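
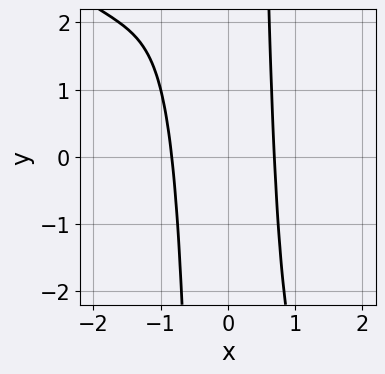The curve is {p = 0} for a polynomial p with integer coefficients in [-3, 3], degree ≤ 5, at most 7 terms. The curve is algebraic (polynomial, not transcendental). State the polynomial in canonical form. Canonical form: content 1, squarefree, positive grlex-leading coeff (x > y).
The degree is 4 — no degree-3 curve has this shape.
Reading off the gridlines: no y-intercept at any integer in the box.
Putting this together gives p.

x^4 + x^3*y + x^3 + 3*x^2 - 2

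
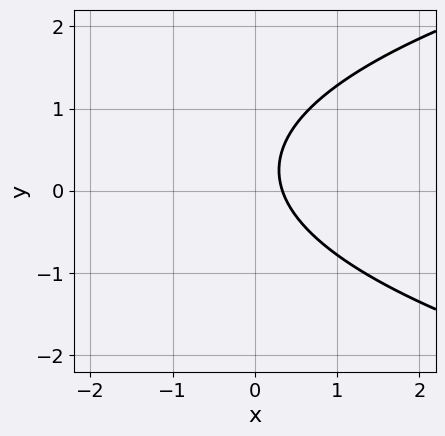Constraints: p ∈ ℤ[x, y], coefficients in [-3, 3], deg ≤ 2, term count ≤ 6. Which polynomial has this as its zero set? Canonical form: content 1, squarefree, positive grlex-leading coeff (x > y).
1. Degree: the shape is more complex than any degree-1 curve, so deg p = 2.
2. Against the integer gridlines: no y-intercept at any integer in the box.
3. Together with the visible shape, these determine p as stated.

2*y^2 - 3*x - y + 1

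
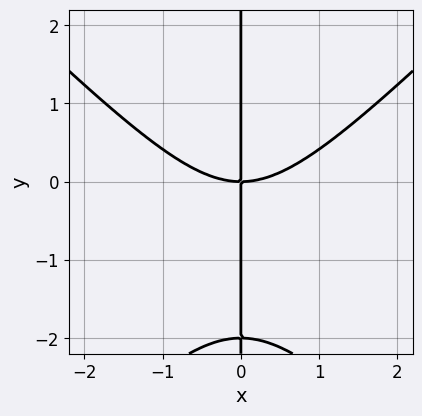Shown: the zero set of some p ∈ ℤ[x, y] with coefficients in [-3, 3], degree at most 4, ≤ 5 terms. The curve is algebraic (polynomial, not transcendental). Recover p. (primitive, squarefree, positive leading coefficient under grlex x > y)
x^3 - x*y^2 - 2*x*y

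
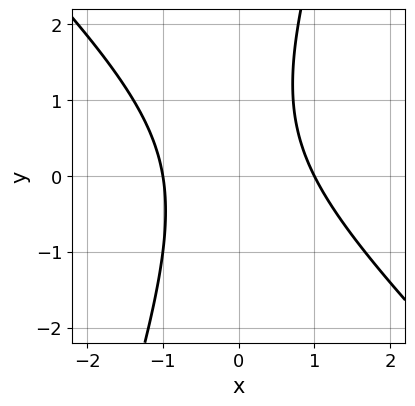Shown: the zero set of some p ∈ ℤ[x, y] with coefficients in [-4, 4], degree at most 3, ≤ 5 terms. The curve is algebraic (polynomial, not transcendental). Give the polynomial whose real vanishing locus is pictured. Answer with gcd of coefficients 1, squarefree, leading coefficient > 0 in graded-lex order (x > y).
3*x^2 + 2*x*y - y^2 + y - 3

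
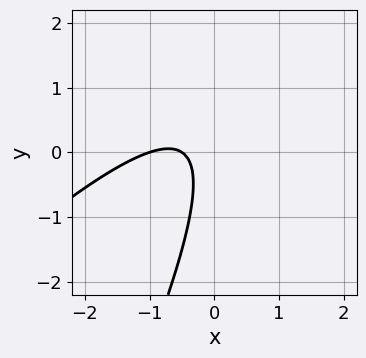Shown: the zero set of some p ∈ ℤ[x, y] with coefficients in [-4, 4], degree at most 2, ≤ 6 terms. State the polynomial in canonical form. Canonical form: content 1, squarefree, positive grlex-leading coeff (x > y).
2*x^2 - 3*x*y + y^2 + 3*x + 1

First, degree: the shape is more complex than any degree-1 curve, so deg p = 2.
Then, from the visible intercepts: it meets the x-axis at x = -1 (among the integer gridlines); no y-intercept at any integer in the box.
Finally, matching integer coefficients to the picture gives p.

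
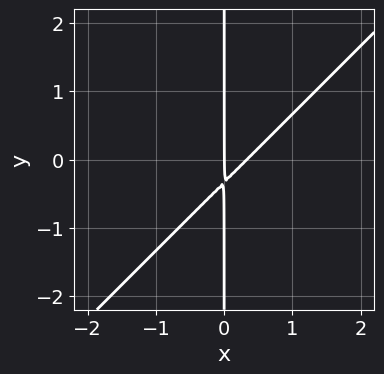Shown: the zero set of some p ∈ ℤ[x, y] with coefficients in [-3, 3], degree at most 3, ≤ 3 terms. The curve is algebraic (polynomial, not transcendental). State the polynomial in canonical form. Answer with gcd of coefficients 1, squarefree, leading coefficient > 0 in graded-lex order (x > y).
3*x^2 - 3*x*y - x

First, the degree is 2 — the shape is more complex than any degree-1 curve.
Next, against the integer gridlines: every point of the y-axis in the box is on the curve; one x-axis crossing is at x = 0.
Finally, these observations pin down the coefficients.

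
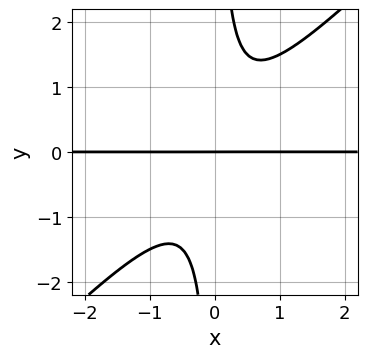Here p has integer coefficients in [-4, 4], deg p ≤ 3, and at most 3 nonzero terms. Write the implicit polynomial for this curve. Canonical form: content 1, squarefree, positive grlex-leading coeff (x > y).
2*x^2*y - 2*x*y^2 + y

1. The degree is 3 — a generic line meets the curve in up to 3 points.
2. Observable constraints: the visible x-axis segment lies entirely on the curve; it meets the y-axis at y = 0 (among the integer gridlines).
3. Putting this together gives p.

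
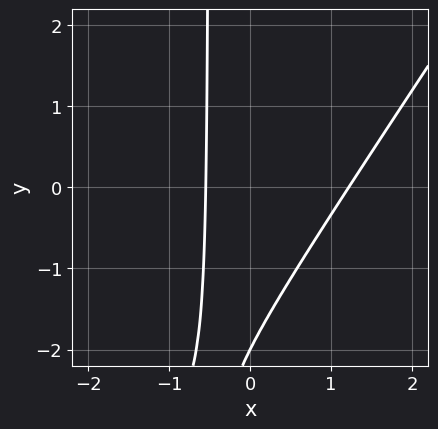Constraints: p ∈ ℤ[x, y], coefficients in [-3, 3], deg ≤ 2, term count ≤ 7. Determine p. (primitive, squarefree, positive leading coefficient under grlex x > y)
(a) The degree is 2 — no degree-1 curve has this shape.
(b) Checking where it meets the axes: one y-axis crossing is at y = -2.
(c) Fitting integer coefficients to these (and the overall shape) gives p.

3*x^2 - 2*x*y - 2*x - y - 2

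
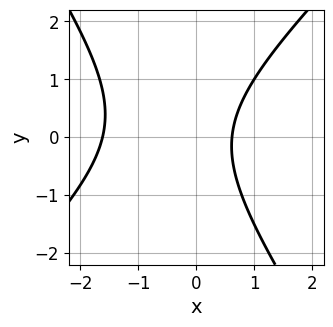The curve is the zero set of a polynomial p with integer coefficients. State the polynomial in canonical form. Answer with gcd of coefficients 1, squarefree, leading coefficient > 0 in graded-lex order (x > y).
3*x^2 - x*y - 2*y^2 + 3*x - 3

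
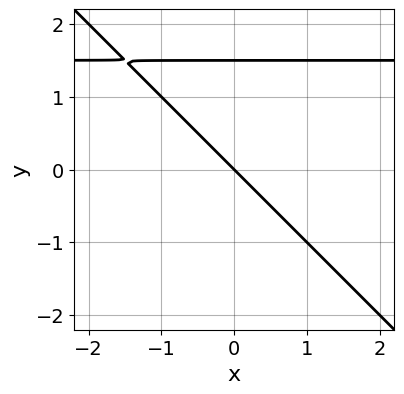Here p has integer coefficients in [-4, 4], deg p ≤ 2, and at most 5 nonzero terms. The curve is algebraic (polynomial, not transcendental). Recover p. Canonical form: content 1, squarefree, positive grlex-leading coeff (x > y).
2*x*y + 2*y^2 - 3*x - 3*y

First, deg p = 2. The shape is more complex than any degree-1 curve.
Next, reading off the gridlines: one y-axis crossing is at y = 0; it crosses the x-axis at the gridline x = 0.
Finally, together with the visible shape, these determine p as stated.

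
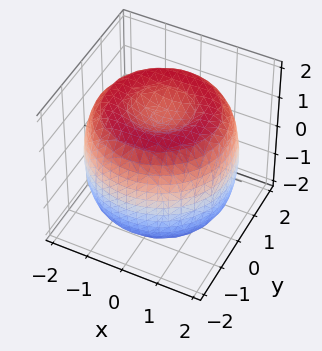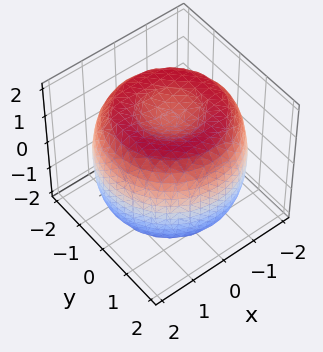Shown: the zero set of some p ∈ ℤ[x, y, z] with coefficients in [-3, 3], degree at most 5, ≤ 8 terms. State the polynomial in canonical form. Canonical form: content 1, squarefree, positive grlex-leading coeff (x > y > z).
First, deg p = 4.
Next, symmetry: the z-axis is an axis of rotation, so x and y enter only as x² + y².
Then, from the visible intercepts: a circular section at z = 1 has radius between 1 and 2.
Finally, the integer polynomial consistent with all of this is the stated p.

x^4 + 2*x^2*y^2 + y^4 - 3*x^2 - 3*y^2 + 2*z^2 - 3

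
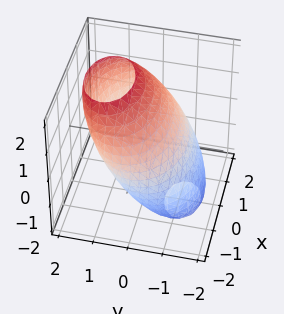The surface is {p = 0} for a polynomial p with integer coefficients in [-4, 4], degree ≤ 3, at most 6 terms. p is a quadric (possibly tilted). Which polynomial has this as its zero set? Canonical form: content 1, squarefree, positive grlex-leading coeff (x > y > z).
x^2 + 2*y^2 - 2*y*z + z^2 - 3

The degree is 2 — no degree-1 surface has this shape.
Solving for integer coefficients yields p as stated.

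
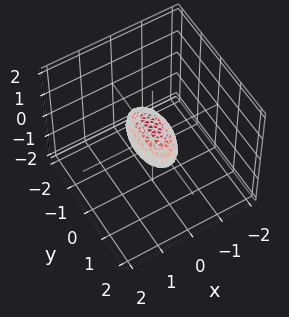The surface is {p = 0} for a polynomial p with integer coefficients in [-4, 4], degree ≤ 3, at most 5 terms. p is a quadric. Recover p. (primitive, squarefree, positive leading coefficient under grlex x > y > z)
(a) deg p = 2.
(b) Symmetries: it's symmetric under x → −x, forcing even powers of x; mirror symmetry z ↦ −z ⇒ only even powers of z; it's symmetric under y → −y, forcing even powers of y.
(c) Reading off the gridlines: the y-axis gridline crossings are at y ∈ {-1, 1}.
(d) The integer polynomial consistent with all of this is the stated p.

3*x^2 + y^2 + 2*z^2 - 1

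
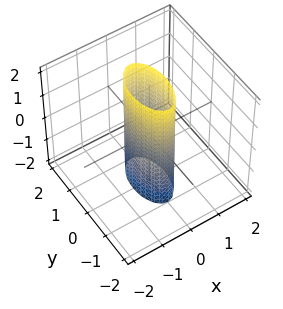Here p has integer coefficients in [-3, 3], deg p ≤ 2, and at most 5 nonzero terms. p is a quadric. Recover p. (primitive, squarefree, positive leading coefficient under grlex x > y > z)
3*x^2 + y^2 - 1

(a) The degree is 2 — constant cross-section along one axis; a quadric.
(b) Symmetries: mirror symmetry x ↦ −x ⇒ only even powers of x; it's symmetric under y → −y, forcing even powers of y; it's symmetric under z → −z, forcing even powers of z.
(c) From the axis intercepts and sections: the surface avoids every integer z-axis point in the box; among the integer gridlines, it crosses the y-axis at y ∈ {-1, 1}.
(d) Matching integer coefficients to the picture gives p.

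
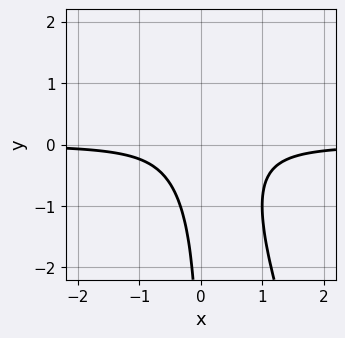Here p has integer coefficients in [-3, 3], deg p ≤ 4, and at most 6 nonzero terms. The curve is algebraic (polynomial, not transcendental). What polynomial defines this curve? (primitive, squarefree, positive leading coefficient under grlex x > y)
3*x^2*y + x*y^2 - x*y + 1

Degree: a generic line meets the curve in up to 3 points, so deg p = 3.
From the visible intercepts: the curve avoids every integer y-axis point in the box; no x-intercept at any integer in the box.
The integer polynomial consistent with all of this is the stated p.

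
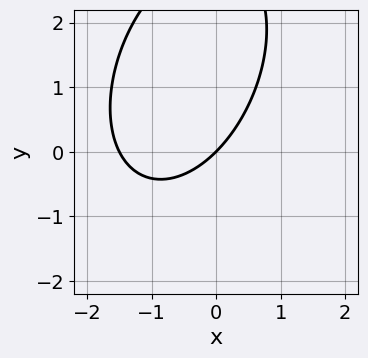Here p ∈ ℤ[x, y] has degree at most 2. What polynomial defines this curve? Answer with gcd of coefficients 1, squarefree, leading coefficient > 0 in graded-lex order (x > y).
2*x^2 - x*y + y^2 + 3*x - 3*y

First, deg p = 2. A generic line meets the curve in up to 2 points.
Next, from the visible intercepts: one x-axis crossing is at x = 0; it meets the y-axis at y = 0 (among the integer gridlines).
Finally, fitting integer coefficients to these (and the overall shape) gives p.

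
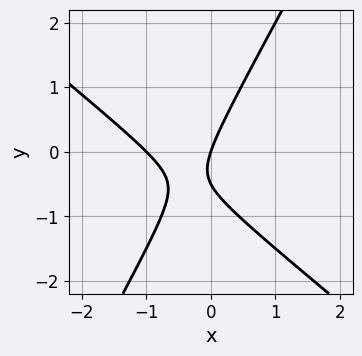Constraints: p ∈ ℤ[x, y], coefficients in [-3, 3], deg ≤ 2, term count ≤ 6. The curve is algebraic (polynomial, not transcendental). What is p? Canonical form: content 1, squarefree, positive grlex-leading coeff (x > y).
3*x^2 + 2*x*y - 2*y^2 + 3*x - y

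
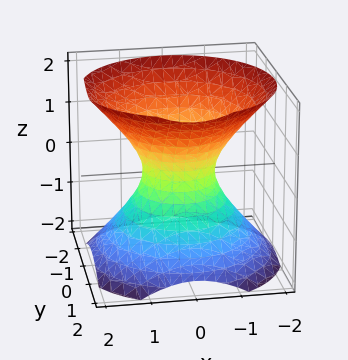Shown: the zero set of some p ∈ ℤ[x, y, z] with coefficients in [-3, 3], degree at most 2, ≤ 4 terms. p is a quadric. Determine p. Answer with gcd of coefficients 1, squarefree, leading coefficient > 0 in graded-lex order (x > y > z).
3*x^2 + 3*y^2 - 3*z^2 - 2

1. deg p = 2. One connected sheet with a waist; a quadric.
2. Symmetry: every cross-section ⟂ z is a circle, so x, y appear only via x² + y²; mirror symmetry z ↦ −z ⇒ only even powers of z.
3. Reading off the gridlines: a circular section at z = -1 has radius between 1 and 2; no z-intercept at any integer in the box.
4. Matching integer coefficients to the picture gives p.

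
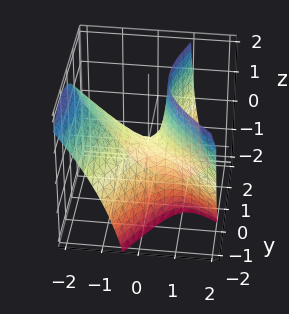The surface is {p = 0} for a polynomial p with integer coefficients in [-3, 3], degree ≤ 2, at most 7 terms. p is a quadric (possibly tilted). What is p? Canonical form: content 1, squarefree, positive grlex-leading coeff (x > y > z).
3*x^2 + 2*x*y + 3*x*z - 2*y^2 - 2*z

(a) Degree: no degree-1 surface has this shape, so deg p = 2.
(b) From the axis intercepts and sections: one y-axis crossing is at y = 0; it meets the z-axis at z = 0 (among the integer gridlines); it crosses the x-axis at the gridline x = 0.
(c) The integer polynomial consistent with all of this is the stated p.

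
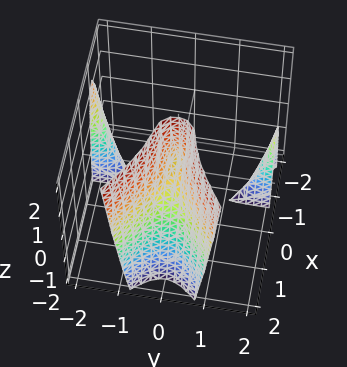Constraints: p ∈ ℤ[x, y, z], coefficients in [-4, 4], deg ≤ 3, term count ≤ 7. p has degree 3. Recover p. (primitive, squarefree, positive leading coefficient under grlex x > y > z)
1. The picture has 4 separate pieces. They look like related sheets of one shape, so recover p as a whole.
2. The degree is 3 — a generic line meets the surface in up to 3 points.
3. From the axis intercepts and sections: it crosses the x-axis at the gridline x = 1; the visible z-axis segment lies entirely on the surface.
4. The integer polynomial consistent with all of this is the stated p.

2*x^3 - 3*x*y^2 - 2*x^2 + x*z - 2*y^2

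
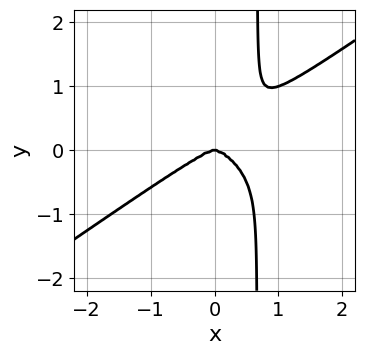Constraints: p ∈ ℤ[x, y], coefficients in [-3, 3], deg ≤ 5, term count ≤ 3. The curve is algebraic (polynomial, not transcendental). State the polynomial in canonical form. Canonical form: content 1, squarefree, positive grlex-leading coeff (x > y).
x^4 - 3*x*y^3 + 2*y^3

(a) deg p = 4. The shape is more complex than any degree-3 curve.
(b) Against the integer gridlines: it meets the x-axis at x = 0 (among the integer gridlines); it crosses the y-axis at the gridline y = 0.
(c) The integer polynomial consistent with all of this is the stated p.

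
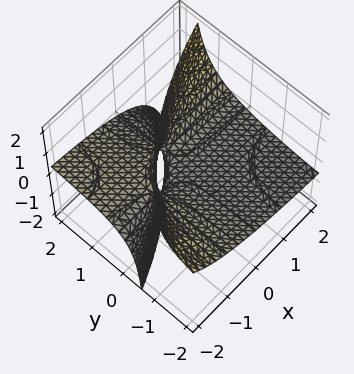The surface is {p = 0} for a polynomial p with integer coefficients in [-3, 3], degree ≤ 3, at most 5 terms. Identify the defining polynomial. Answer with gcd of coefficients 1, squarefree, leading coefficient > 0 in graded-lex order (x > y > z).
x*y - 2*x*z + 3*y*z - 2*z

(a) Degree: the shape is more complex than any degree-1 surface, so deg p = 2.
(b) From the axis intercepts and sections: the visible y-axis segment lies entirely on the surface; it crosses the z-axis at the gridline z = 0; the visible x-axis segment lies entirely on the surface.
(c) The integer polynomial consistent with all of this is the stated p.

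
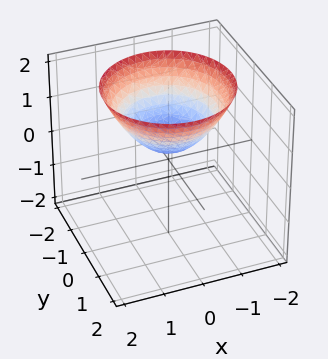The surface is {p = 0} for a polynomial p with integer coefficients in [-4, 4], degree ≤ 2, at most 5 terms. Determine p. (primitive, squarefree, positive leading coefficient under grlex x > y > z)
2*x^2 + 2*y^2 - 3*z + 1

(a) deg p = 2. A generic line meets the surface in up to 2 points.
(b) Symmetry: the z-axis is an axis of rotation, so x and y enter only as x² + y².
(c) From the visible intercepts: the surface avoids every integer y-axis point in the box; it misses every integer gridline on the x-axis; a circular section at z = 1 has radius exactly 1.
(d) Fitting integer coefficients to these (and the overall shape) gives p.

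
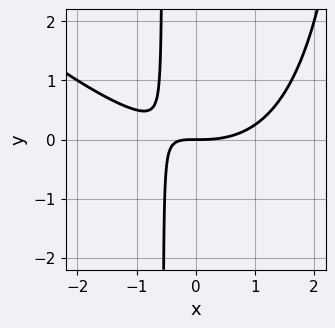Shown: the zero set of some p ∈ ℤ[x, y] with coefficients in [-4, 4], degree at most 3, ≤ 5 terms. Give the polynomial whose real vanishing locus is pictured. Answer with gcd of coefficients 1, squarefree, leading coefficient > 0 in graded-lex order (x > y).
x^3 + x^2*y - 3*x*y - 2*y

1. The degree is 3 — the shape is more complex than any degree-2 curve.
2. Observable constraints: it meets the x-axis at x = 0 (among the integer gridlines); one y-axis crossing is at y = 0.
3. Assembling these constraints gives the stated polynomial.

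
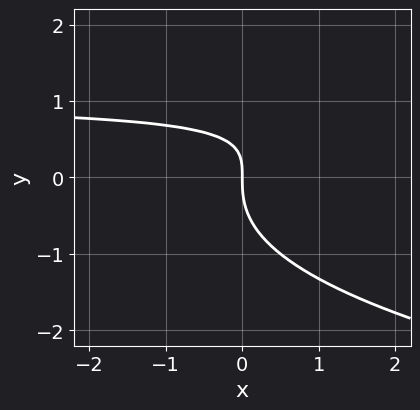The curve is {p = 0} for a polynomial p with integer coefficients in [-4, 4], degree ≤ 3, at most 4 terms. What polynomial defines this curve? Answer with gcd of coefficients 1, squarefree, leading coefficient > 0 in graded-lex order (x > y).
y^3 - x*y + x

First, deg p = 3. A generic line meets the curve in up to 3 points.
Next, against the integer gridlines: it crosses the x-axis at the gridline x = 0; it meets the y-axis at y = 0 (among the integer gridlines).
Finally, the integer polynomial consistent with all of this is the stated p.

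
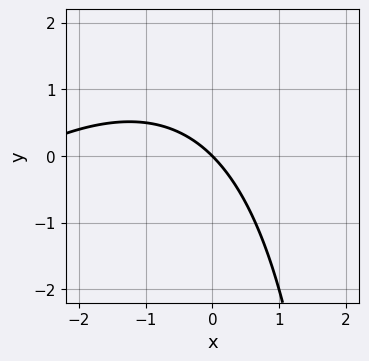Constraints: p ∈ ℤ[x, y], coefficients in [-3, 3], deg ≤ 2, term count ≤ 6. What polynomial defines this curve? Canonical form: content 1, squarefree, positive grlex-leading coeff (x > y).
x^2 - x*y + 3*x + 3*y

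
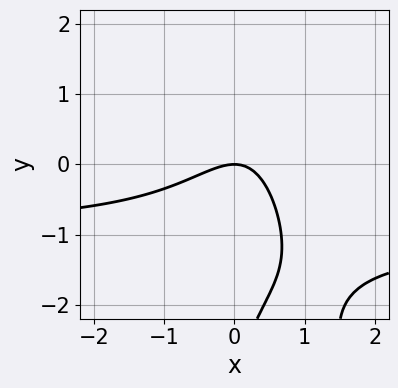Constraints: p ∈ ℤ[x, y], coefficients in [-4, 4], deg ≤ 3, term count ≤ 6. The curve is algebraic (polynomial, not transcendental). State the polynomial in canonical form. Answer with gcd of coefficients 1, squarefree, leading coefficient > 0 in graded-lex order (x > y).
Degree: a generic line meets the curve in up to 3 points, so deg p = 3.
Against the integer gridlines: it crosses the y-axis at the gridline y = 0; it meets the x-axis at x = 0 (among the integer gridlines).
Fitting integer coefficients to these (and the overall shape) gives p.

3*x^2*y + 3*x^2 - 3*x*y + y^2 + 3*y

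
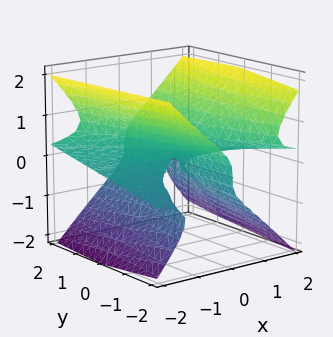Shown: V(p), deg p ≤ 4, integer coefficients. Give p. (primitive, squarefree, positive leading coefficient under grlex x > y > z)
Degree: no degree-2 surface has this shape, so deg p = 3.
Against the integer gridlines: it crosses the z-axis at the gridline z = 0; the visible y-axis segment lies entirely on the surface; every point of the x-axis in the box is on the surface.
The integer polynomial consistent with all of this is the stated p.

3*x^2*z - 3*z^3 + x*y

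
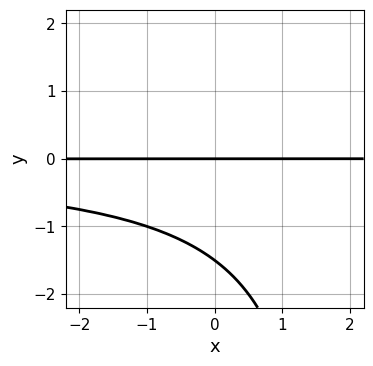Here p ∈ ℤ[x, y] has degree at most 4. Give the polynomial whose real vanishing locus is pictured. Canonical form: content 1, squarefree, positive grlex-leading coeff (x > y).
(a) Degree: no degree-2 curve has this shape, so deg p = 3.
(b) From the visible intercepts: it crosses the y-axis at the gridline y = 0; every point of the x-axis in the box is on the curve.
(c) Assembling these constraints gives the stated polynomial.

x*y^2 - 2*y^2 - 3*y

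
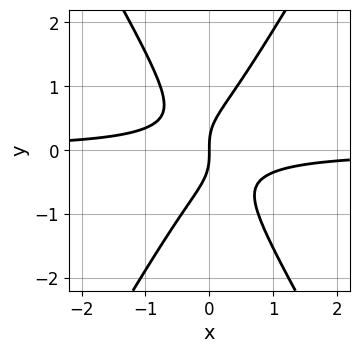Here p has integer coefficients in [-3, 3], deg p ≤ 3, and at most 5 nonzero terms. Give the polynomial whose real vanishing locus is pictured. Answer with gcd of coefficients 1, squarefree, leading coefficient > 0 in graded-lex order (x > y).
3*x^2*y - y^3 + x

1. The degree is 3 — a generic line meets the curve in up to 3 points.
2. From the visible intercepts: it meets the y-axis at y = 0 (among the integer gridlines); one x-axis crossing is at x = 0.
3. Assembling these constraints gives the stated polynomial.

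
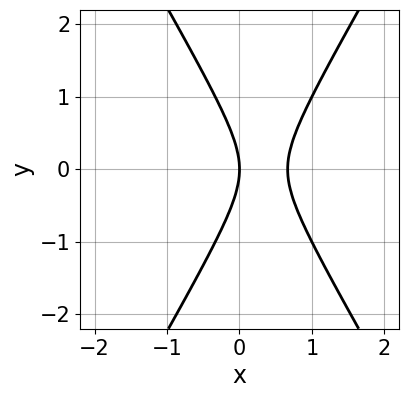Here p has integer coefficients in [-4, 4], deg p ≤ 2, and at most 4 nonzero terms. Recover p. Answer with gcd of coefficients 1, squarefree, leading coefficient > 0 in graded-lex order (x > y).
(a) The degree is 2 — a generic line meets the curve in up to 2 points.
(b) Symmetries: mirror symmetry y ↦ −y ⇒ only even powers of y.
(c) Checking where it meets the axes: one x-axis crossing is at x = 0; it meets the y-axis at y = 0 (among the integer gridlines).
(d) Matching integer coefficients to the picture gives p.

3*x^2 - y^2 - 2*x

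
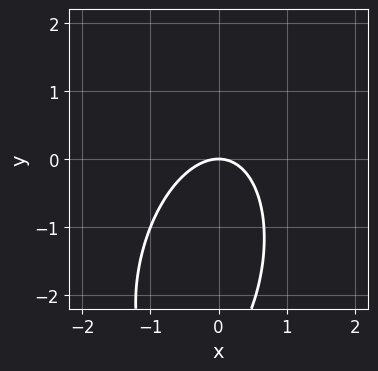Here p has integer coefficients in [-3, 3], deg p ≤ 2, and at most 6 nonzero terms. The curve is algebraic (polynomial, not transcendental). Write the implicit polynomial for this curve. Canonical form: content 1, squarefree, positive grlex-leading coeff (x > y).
(a) Degree: no degree-1 curve has this shape, so deg p = 2.
(b) From the visible intercepts: it meets the x-axis at x = 0 (among the integer gridlines); it meets the y-axis at y = 0 (among the integer gridlines).
(c) Together with the visible shape, these determine p as stated.

3*x^2 - x*y + y^2 + 3*y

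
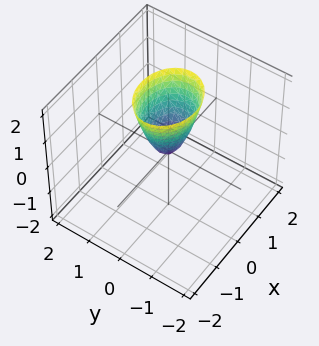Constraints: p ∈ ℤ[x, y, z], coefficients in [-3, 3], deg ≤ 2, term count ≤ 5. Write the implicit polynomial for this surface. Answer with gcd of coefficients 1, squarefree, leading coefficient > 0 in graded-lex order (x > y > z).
First, the degree is 2 — a single bowl opening along one axis; a quadric.
Then, symmetries: it's symmetric under x → −x, forcing even powers of x; it's symmetric under y → −y, forcing even powers of y.
Then, checking where it meets the axes: it meets the y-axis at y = 0 (among the integer gridlines); one z-axis crossing is at z = 0; one x-axis crossing is at x = 0.
Finally, solving for integer coefficients yields p as stated.

2*x^2 + 3*y^2 - z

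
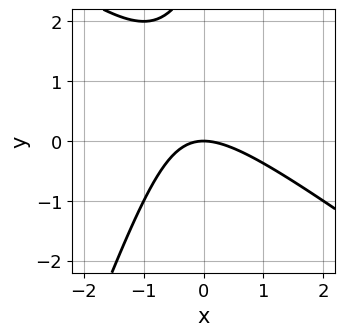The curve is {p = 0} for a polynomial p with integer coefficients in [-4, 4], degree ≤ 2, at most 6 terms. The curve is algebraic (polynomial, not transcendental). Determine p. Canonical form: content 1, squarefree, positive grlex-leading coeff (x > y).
2*x^2 + 2*x*y - y^2 + 3*y

(a) The degree is 2 — a generic line meets the curve in up to 2 points.
(b) From the axis intercepts and sections: it meets the y-axis at y = 0 (among the integer gridlines); it meets the x-axis at x = 0 (among the integer gridlines).
(c) Together with the visible shape, these determine p as stated.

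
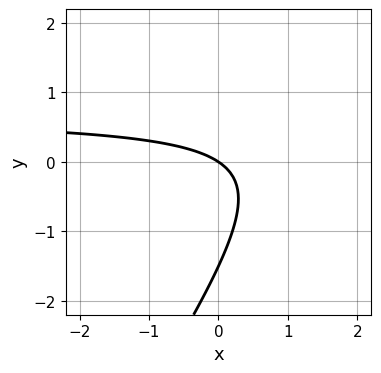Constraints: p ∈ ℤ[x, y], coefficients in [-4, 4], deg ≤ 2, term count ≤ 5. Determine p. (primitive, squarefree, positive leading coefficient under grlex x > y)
(a) Degree: a generic line meets the curve in up to 2 points, so deg p = 2.
(b) Reading off the gridlines: one y-axis crossing is at y = 0; it crosses the x-axis at the gridline x = 0.
(c) Solving for integer coefficients yields p as stated.

3*x*y - 2*y^2 - 2*x - 3*y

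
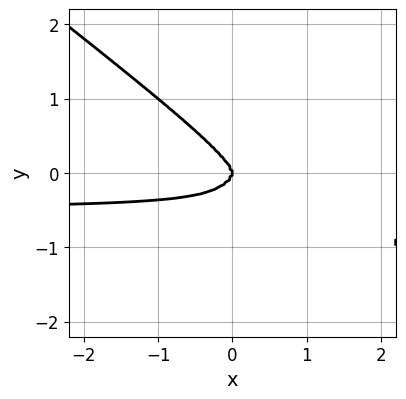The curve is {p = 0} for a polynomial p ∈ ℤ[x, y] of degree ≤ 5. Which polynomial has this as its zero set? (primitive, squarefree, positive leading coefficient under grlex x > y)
2*x^3*y + 2*x^2*y^2 + y^4 + x^3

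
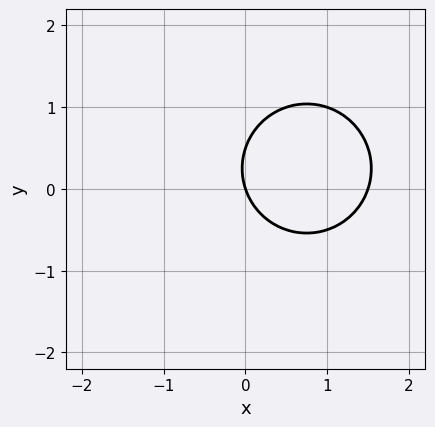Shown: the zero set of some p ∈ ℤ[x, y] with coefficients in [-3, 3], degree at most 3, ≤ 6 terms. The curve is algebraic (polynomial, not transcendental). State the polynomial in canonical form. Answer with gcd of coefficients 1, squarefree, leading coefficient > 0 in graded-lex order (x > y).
2*x^2 + 2*y^2 - 3*x - y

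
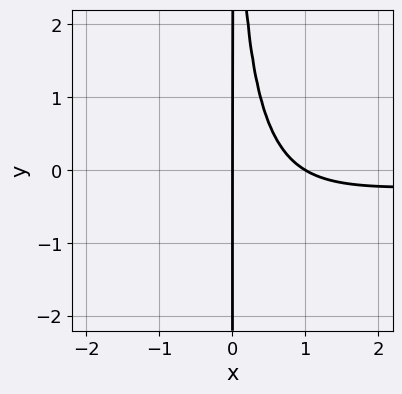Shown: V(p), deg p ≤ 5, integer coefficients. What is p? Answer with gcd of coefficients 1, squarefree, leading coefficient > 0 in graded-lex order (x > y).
(a) The degree is 4 — the shape is more complex than any degree-3 curve.
(b) From the axis intercepts and sections: the visible y-axis segment lies entirely on the curve; the x-axis gridline crossings are at x ∈ {0, 1}.
(c) Putting this together gives p.

2*x^3*y + x^2*y^2 + 3*x^2*y + 3*x^2 - 3*x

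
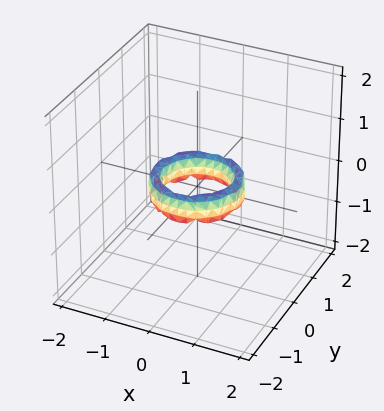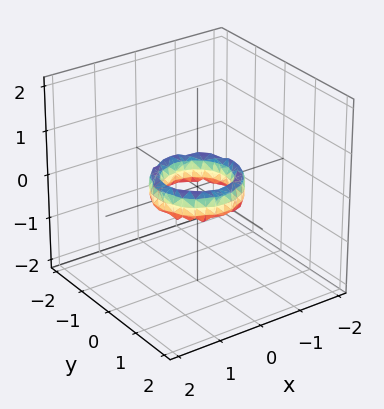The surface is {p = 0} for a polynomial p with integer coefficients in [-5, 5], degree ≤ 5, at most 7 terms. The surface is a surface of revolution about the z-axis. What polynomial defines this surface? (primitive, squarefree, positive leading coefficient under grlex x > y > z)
deg p = 4. No degree-3 surface has this shape.
By symmetry, the z-axis is an axis of rotation, so x and y enter only as x² + y².
Observable constraints: no z-intercept at any integer in the box; a circular section at z = 0 has radius between 0 and 1.
Solving for integer coefficients yields p as stated. Check: (0, 1, 0) on the y-axis lies on the surface, and p(0, 1, 0) = 0. ✓

2*x^4 + 4*x^2*y^2 + 2*y^4 - 3*x^2 - 3*y^2 + z^2 + 1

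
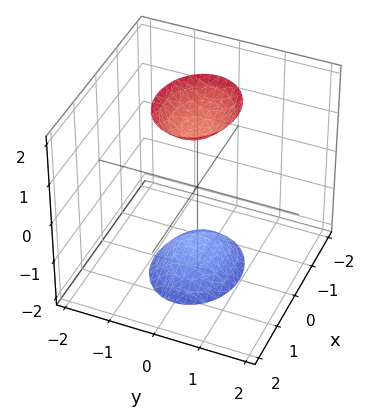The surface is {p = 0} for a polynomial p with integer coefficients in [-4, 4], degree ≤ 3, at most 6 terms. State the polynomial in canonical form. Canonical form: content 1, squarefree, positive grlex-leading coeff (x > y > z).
There are 2 components. Treating them together as one polynomial.
The degree is 2 — two sheets facing apart; a quadric.
Symmetries: it's symmetric under y → −y, forcing even powers of y; the x ↦ −x reflection is a symmetry, so x appears only in even powers; it's symmetric under z → −z, forcing even powers of z.
Checking where it meets the axes: it misses every integer gridline on the y-axis; the surface avoids every integer x-axis point in the box.
Matching integer coefficients to the picture gives p.

2*x^2 + 3*y^2 - z^2 + 2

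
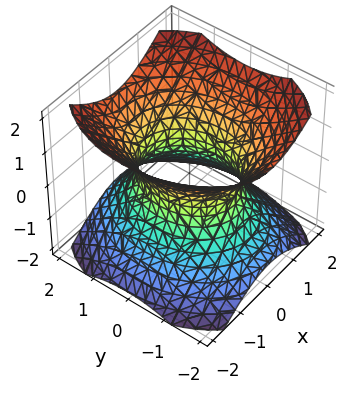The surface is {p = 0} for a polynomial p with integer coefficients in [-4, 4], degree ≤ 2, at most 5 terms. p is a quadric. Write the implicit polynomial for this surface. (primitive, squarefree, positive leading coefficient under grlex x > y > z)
3*x^2 + 2*y^2 - 3*z^2 - 3

The degree is 2 — an hourglass — one-sheet hyperboloid; a quadric.
Symmetries: the x ↦ −x reflection is a symmetry, so x appears only in even powers; the y ↦ −y reflection is a symmetry, so y appears only in even powers; it's symmetric under z → −z, forcing even powers of z.
From the visible intercepts: no z-intercept at any integer in the box; among the integer gridlines, it crosses the x-axis at x ∈ {-1, 1}.
Assembling these constraints gives the stated polynomial.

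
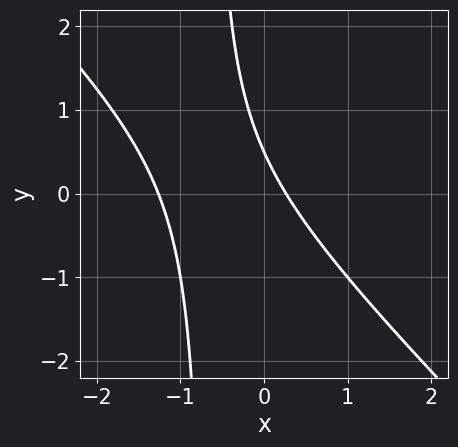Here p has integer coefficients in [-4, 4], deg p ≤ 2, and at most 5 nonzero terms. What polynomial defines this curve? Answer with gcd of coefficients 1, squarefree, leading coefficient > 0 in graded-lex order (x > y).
3*x^2 + 3*x*y + 3*x + 2*y - 1

(a) Degree: the shape is more complex than any degree-1 curve, so deg p = 2.
(b) Matching integer coefficients to the picture gives p.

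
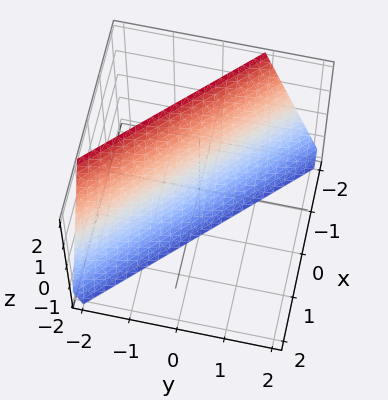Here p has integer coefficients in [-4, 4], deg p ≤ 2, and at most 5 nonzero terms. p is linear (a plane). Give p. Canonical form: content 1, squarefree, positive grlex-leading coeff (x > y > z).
First, degree: the surface is flat (a plane), so deg p = 1.
Then, reading off the gridlines: it crosses the z-axis at the gridline z = -2.
Finally, fitting integer coefficients to these (and the overall shape) gives p.

3*x + 3*y + z + 2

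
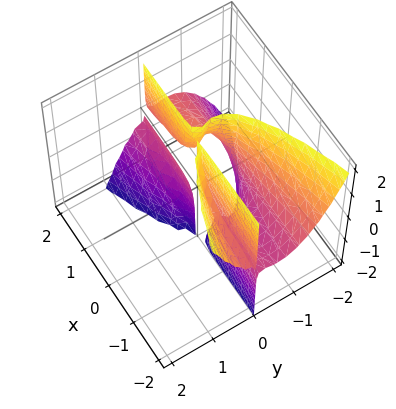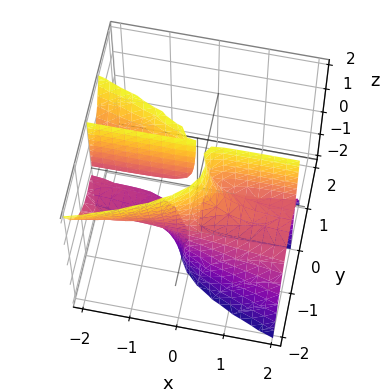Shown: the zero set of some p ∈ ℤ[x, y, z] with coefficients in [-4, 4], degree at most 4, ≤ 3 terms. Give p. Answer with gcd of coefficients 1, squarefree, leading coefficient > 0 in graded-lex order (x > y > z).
1. I count 3 distinct pieces. They look like related sheets of one shape, so recover p as a whole.
2. deg p = 3. No degree-2 surface has this shape.
3. Observable constraints: every point of the z-axis in the box is on the surface; one y-axis crossing is at y = -1; every point of the x-axis in the box is on the surface.
4. The integer polynomial consistent with all of this is the stated p.

x*y*z + 2*y^3 + 2*y^2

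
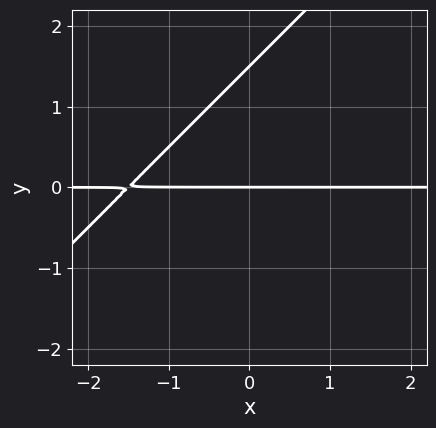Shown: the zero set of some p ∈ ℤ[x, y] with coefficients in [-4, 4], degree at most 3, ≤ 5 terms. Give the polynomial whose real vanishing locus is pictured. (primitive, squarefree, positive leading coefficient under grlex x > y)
2*x*y - 2*y^2 + 3*y

The degree is 2 — the shape is more complex than any degree-1 curve.
From the visible intercepts: the visible x-axis segment lies entirely on the curve; one y-axis crossing is at y = 0.
The integer polynomial consistent with all of this is the stated p.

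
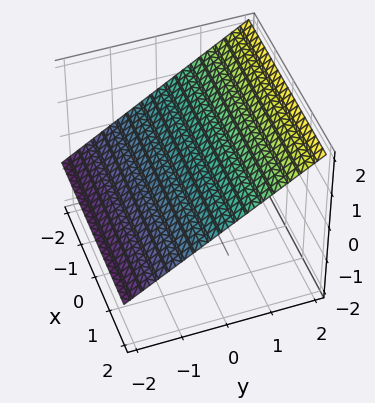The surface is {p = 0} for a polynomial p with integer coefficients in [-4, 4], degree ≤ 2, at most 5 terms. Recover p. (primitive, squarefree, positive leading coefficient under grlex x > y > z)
(a) Degree: every cross-section is a straight line — this is a plane, so deg p = 1.
(b) Observable constraints: it misses every integer gridline on the x-axis; it crosses the y-axis at the gridline y = -1.
(c) Putting this together gives p.

2*y - 3*z + 2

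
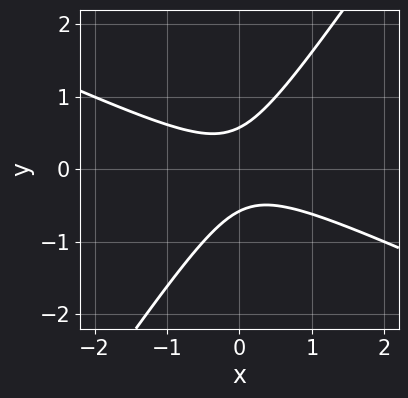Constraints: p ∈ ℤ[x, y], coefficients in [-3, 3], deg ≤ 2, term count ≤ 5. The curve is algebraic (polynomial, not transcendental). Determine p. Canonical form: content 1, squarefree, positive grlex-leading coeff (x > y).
(a) The degree is 2 — a generic line meets the curve in up to 2 points.
(b) Reading off the gridlines: it misses every integer gridline on the x-axis.
(c) These observations pin down the coefficients.

2*x^2 + 3*x*y - 3*y^2 + 1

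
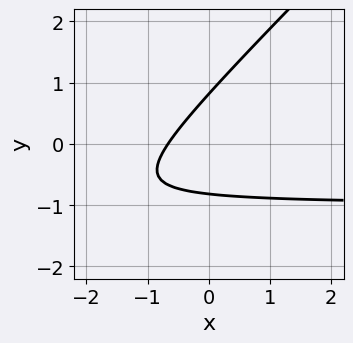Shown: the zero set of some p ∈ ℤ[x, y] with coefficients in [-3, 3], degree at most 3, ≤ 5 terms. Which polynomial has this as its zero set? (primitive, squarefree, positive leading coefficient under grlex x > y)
3*x*y - 3*y^2 + 3*x + 2

The degree is 2 — no degree-1 curve has this shape.
The integer polynomial consistent with all of this is the stated p.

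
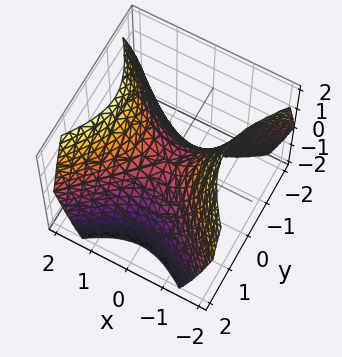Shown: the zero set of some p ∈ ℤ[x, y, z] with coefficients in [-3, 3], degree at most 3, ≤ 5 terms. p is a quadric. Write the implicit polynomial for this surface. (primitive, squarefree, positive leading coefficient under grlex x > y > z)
x^2 - y^2 - z

1. deg p = 2.
2. Symmetries: it's symmetric under x → −x, forcing even powers of x; mirror symmetry y ↦ −y ⇒ only even powers of y.
3. From the visible intercepts: it meets the y-axis at y = 0 (among the integer gridlines); it meets the x-axis at x = 0 (among the integer gridlines); one z-axis crossing is at z = 0.
4. These observations pin down the coefficients.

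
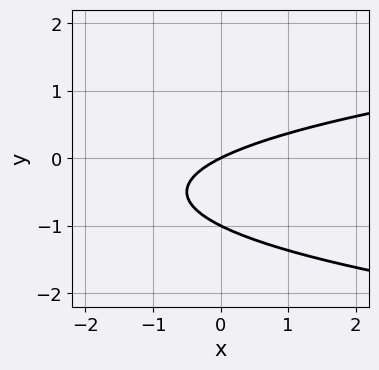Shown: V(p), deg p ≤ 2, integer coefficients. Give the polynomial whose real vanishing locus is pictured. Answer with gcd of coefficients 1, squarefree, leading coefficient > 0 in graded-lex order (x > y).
(a) The degree is 2 — no degree-1 curve has this shape.
(b) From the axis intercepts and sections: the y-axis gridline crossings are at y ∈ {-1, 0}; it meets the x-axis at x = 0 (among the integer gridlines).
(c) These observations pin down the coefficients.

2*y^2 - x + 2*y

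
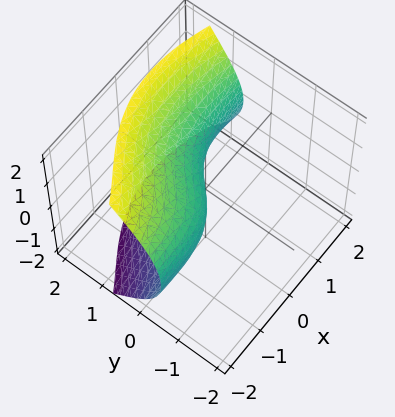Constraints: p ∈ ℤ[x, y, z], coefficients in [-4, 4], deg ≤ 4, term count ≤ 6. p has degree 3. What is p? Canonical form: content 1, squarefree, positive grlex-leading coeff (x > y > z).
x^2*y + y^3 - 2*z^2 - 2*x + 2*y

(a) The degree is 3 — a generic line meets the surface in up to 3 points.
(b) Observable constraints: one x-axis crossing is at x = 0; one z-axis crossing is at z = 0.
(c) Fitting integer coefficients to these (and the overall shape) gives p.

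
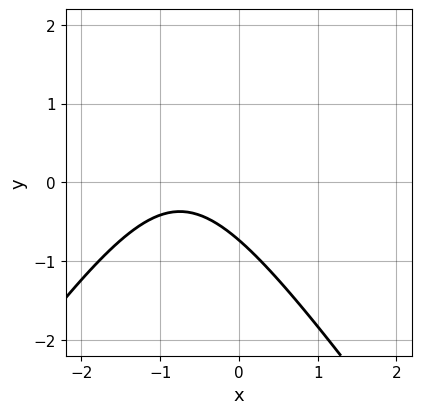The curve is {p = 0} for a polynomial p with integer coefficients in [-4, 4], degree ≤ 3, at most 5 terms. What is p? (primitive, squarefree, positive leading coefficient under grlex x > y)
(a) Degree: the shape is more complex than any degree-1 curve, so deg p = 2.
(b) Checking where it meets the axes: it misses every integer gridline on the x-axis.
(c) Putting this together gives p.

2*x^2 - y^2 + 3*x + 2*y + 2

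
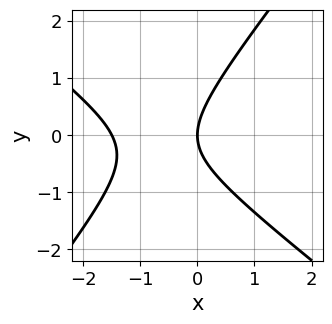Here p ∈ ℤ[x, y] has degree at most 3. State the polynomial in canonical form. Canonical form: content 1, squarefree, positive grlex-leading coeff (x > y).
2*x^2 + x*y - 2*y^2 + 3*x

1. Degree: the shape is more complex than any degree-1 curve, so deg p = 2.
2. Reading off the gridlines: one y-axis crossing is at y = 0; it meets the x-axis at x = 0 (among the integer gridlines).
3. Solving for integer coefficients yields p as stated.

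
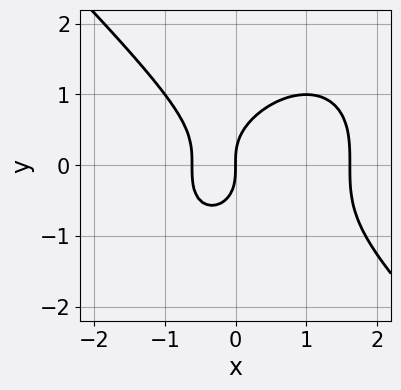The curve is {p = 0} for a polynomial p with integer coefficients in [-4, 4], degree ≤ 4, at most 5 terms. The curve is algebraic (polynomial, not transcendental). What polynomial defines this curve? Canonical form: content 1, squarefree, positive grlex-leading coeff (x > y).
x^3 + y^3 - x^2 - x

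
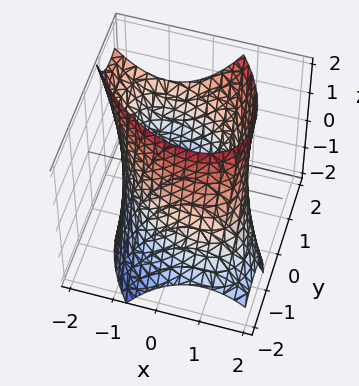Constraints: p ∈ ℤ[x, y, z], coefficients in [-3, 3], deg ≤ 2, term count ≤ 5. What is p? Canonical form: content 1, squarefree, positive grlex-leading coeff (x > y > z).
x^2 + x*y + y^2 - y*z - 2

First, deg p = 2.
Next, reading off the gridlines: no z-intercept at any integer in the box.
Finally, assembling these constraints gives the stated polynomial.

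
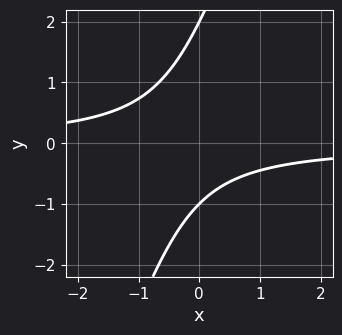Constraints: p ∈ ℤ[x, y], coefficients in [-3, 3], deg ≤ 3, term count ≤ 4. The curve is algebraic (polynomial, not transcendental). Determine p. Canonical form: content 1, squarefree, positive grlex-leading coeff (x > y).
3*x*y - y^2 + y + 2

First, degree: a generic line meets the curve in up to 2 points, so deg p = 2.
Then, against the integer gridlines: among the integer gridlines, it crosses the y-axis at y ∈ {-1, 2}; it misses every integer gridline on the x-axis.
Finally, the integer polynomial consistent with all of this is the stated p.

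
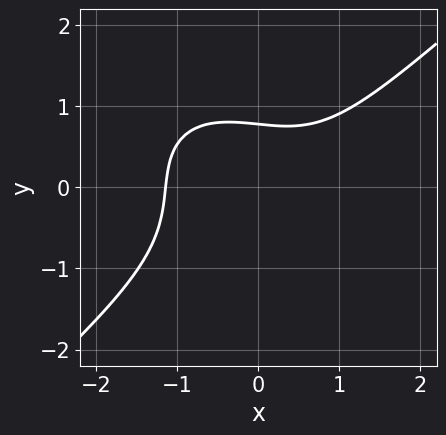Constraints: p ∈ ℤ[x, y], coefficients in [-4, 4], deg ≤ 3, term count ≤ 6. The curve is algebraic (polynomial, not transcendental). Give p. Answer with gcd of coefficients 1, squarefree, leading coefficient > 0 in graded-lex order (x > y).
(a) Degree: the shape is more complex than any degree-2 curve, so deg p = 3.
(b) The integer polynomial consistent with all of this is the stated p.

2*x^3 - 3*y^3 - x*y - 2*y + 3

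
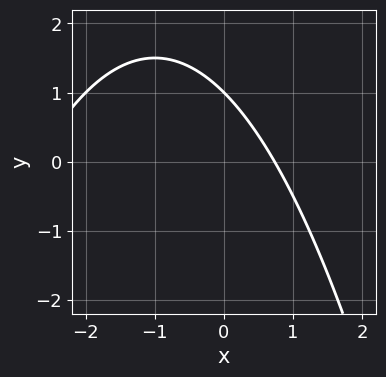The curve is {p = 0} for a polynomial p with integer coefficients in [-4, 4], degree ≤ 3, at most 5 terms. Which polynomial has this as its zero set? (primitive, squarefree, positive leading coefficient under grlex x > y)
x^2 + 2*x + 2*y - 2

(a) Degree: no degree-1 curve has this shape, so deg p = 2.
(b) From the axis intercepts and sections: one y-axis crossing is at y = 1.
(c) Solving for integer coefficients yields p as stated.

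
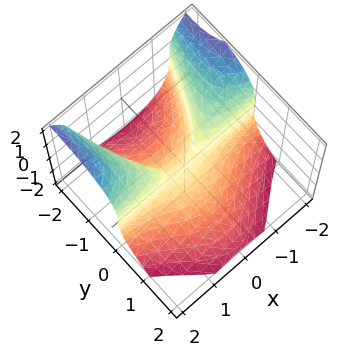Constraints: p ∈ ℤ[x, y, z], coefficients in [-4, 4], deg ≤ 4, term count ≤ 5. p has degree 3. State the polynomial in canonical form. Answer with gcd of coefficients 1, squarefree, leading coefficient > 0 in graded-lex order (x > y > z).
1. Degree: no degree-2 surface has this shape, so deg p = 3.
2. Checking where it meets the axes: it meets the y-axis at y = 0 (among the integer gridlines); every point of the x-axis in the box is on the surface; one z-axis crossing is at z = 0.
3. Assembling these constraints gives the stated polynomial.

2*x^2*y + z^3 + 2*y^2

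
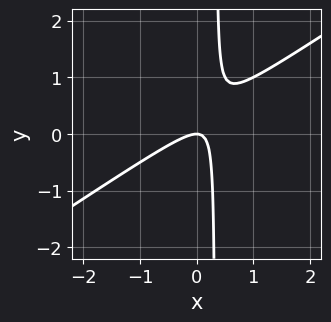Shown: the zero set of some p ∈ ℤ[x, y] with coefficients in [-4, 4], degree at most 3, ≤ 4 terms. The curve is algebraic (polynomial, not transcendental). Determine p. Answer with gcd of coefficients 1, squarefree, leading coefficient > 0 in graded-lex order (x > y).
2*x^2 - 3*x*y + y

(a) deg p = 2. The shape is more complex than any degree-1 curve.
(b) Observable constraints: it meets the x-axis at x = 0 (among the integer gridlines); it crosses the y-axis at the gridline y = 0.
(c) Fitting integer coefficients to these (and the overall shape) gives p.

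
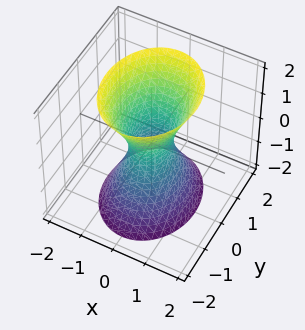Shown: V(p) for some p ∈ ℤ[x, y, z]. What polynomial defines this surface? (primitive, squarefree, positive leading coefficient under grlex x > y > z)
3*x^2 + 2*y^2 - z^2 - 1

The degree is 2 — one connected sheet with a waist; a quadric.
Symmetries: mirror symmetry z ↦ −z ⇒ only even powers of z; mirror symmetry x ↦ −x ⇒ only even powers of x; mirror symmetry y ↦ −y ⇒ only even powers of y.
Against the integer gridlines: no z-intercept at any integer in the box.
Matching integer coefficients to the picture gives p.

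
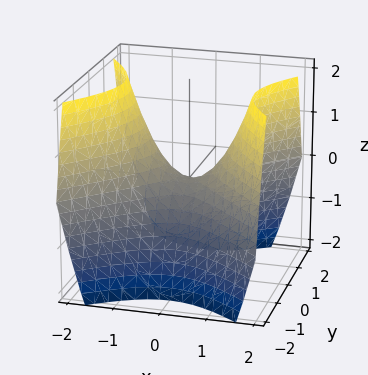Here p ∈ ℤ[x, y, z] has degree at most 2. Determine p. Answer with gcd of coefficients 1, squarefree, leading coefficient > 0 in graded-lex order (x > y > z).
x^2 - y^2 - z

1. Degree: a saddle surface; a quadric, so deg p = 2.
2. Symmetries: the y ↦ −y reflection is a symmetry, so y appears only in even powers; the x ↦ −x reflection is a symmetry, so x appears only in even powers.
3. Reading off the gridlines: it crosses the y-axis at the gridline y = 0; one x-axis crossing is at x = 0; one z-axis crossing is at z = 0.
4. Together with the visible shape, these determine p as stated.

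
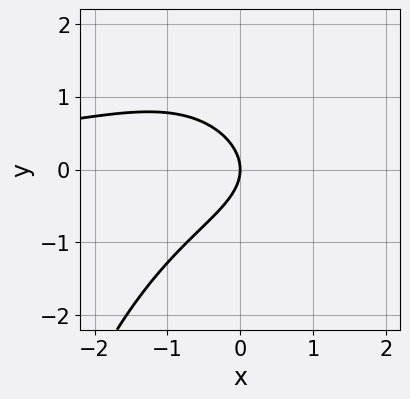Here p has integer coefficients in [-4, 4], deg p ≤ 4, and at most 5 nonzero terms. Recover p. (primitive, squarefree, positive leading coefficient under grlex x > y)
First, the degree is 3 — a generic line meets the curve in up to 3 points.
Then, reading off the gridlines: one x-axis crossing is at x = 0; one y-axis crossing is at y = 0.
Finally, assembling these constraints gives the stated polynomial.

x^2*y + 2*y^2 + 2*x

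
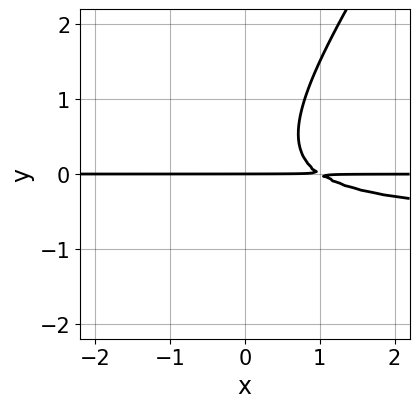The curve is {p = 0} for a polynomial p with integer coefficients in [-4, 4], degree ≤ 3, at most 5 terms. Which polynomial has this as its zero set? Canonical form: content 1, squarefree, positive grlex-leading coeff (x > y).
3*x*y^2 - 2*y^3 + 2*x*y - 2*y

First, the degree is 3 — no degree-2 curve has this shape.
Next, from the visible intercepts: it meets the y-axis at y = 0 (among the integer gridlines); the visible x-axis segment lies entirely on the curve.
Finally, matching integer coefficients to the picture gives p.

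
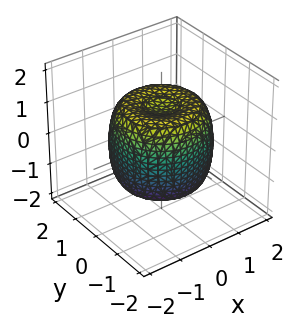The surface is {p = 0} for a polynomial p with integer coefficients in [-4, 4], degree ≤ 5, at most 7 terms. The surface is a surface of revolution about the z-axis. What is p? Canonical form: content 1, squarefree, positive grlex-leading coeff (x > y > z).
2*x^4 + 4*x^2*y^2 + 2*y^4 - 3*x^2 - 3*y^2 + 2*z^2 - 2

First, the degree is 4 — no degree-3 surface has this shape.
Then, by symmetry, the z-axis is an axis of rotation, so x and y enter only as x² + y².
Next, from the visible intercepts: among the integer gridlines, it crosses the z-axis at z ∈ {-1, 1}; a circular section at z = 1 has radius between 1 and 2.
Finally, fitting integer coefficients to these (and the overall shape) gives p.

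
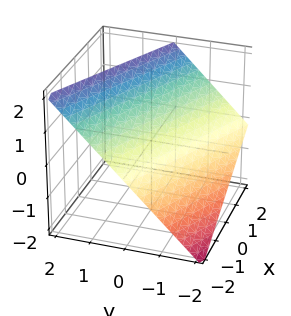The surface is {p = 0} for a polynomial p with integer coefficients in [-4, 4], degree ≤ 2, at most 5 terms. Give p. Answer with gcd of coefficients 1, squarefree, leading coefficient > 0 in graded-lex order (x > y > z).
x + 2*y - 2*z + 2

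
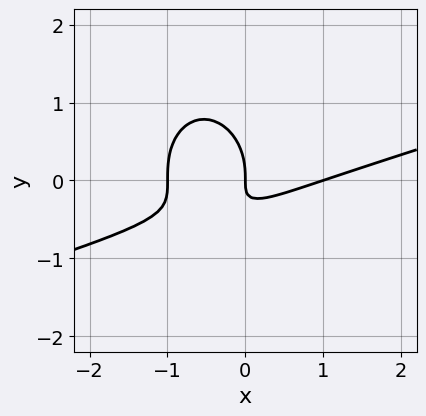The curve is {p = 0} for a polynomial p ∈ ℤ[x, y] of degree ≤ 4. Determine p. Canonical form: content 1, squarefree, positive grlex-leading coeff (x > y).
Degree: the shape is more complex than any degree-2 curve, so deg p = 3.
From the visible intercepts: one y-axis crossing is at y = 0; among the integer gridlines, it crosses the x-axis at x ∈ {-1, 0, 1}.
The integer polynomial consistent with all of this is the stated p.

x^3 - 3*x^2*y - 2*y^3 - 3*x*y - x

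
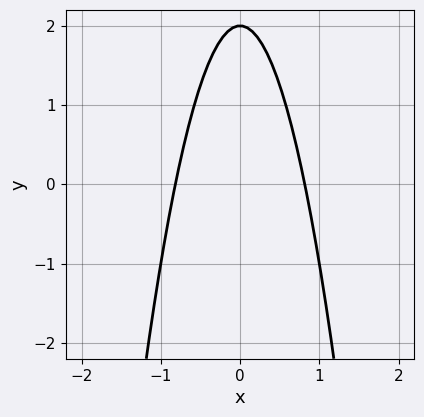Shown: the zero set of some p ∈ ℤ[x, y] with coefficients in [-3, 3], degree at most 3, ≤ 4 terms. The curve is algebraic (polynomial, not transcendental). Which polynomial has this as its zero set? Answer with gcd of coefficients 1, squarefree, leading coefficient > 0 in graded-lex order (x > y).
3*x^2 + y - 2

First, deg p = 2. A generic line meets the curve in up to 2 points.
Next, symmetries: the x ↦ −x reflection is a symmetry, so x appears only in even powers.
Then, from the axis intercepts and sections: one y-axis crossing is at y = 2.
Finally, solving for integer coefficients yields p as stated.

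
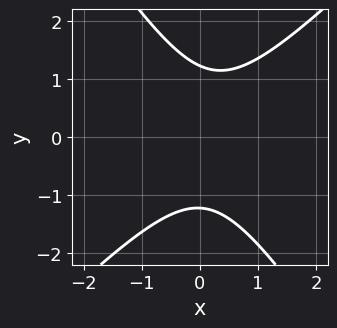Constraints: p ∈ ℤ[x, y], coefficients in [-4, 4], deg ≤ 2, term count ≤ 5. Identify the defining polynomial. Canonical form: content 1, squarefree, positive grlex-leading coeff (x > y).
3*x^2 - x*y - 2*y^2 - x + 3

1. The degree is 2 — the shape is more complex than any degree-1 curve.
2. From the axis intercepts and sections: it misses every integer gridline on the x-axis.
3. These observations pin down the coefficients.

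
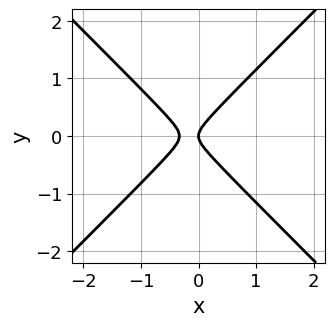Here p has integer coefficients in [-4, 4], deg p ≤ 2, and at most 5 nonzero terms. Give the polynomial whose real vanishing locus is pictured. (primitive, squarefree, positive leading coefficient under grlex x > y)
(a) deg p = 2.
(b) Symmetries: mirror symmetry y ↦ −y ⇒ only even powers of y.
(c) Checking where it meets the axes: it meets the x-axis at x = 0 (among the integer gridlines); it crosses the y-axis at the gridline y = 0.
(d) Putting this together gives p.

3*x^2 - 3*y^2 + x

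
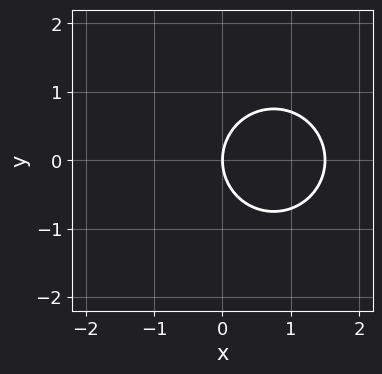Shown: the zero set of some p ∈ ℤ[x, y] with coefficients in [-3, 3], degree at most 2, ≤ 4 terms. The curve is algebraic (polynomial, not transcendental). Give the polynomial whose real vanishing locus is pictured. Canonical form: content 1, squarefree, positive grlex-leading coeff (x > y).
First, deg p = 2. No degree-1 curve has this shape.
Next, symmetries: it's symmetric under y → −y, forcing even powers of y.
Then, from the axis intercepts and sections: one x-axis crossing is at x = 0; it crosses the y-axis at the gridline y = 0.
Finally, putting this together gives p.

2*x^2 + 2*y^2 - 3*x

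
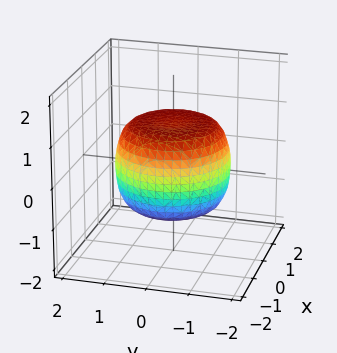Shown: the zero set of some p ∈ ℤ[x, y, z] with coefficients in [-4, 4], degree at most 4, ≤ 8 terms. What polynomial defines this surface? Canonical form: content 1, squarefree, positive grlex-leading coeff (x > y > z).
2*x^4 + 4*x^2*y^2 + 2*y^4 - 2*x^2 - 2*y^2 + 3*z^2 - 3

(a) Degree: no degree-3 surface has this shape, so deg p = 4.
(b) Symmetry: the z-axis is an axis of rotation, so x and y enter only as x² + y².
(c) From the axis intercepts and sections: a circular section at z = -1 has radius exactly 1; among the integer gridlines, it crosses the z-axis at z ∈ {-1, 1}.
(d) Solving for integer coefficients yields p as stated.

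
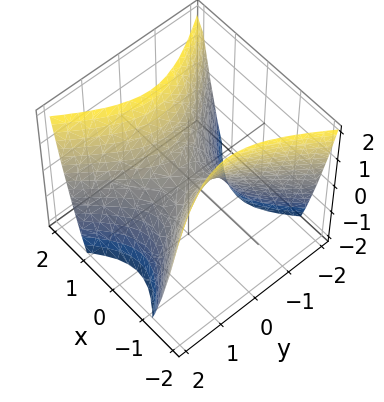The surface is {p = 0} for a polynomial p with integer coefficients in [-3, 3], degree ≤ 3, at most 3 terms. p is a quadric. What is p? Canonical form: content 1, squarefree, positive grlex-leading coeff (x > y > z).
1. deg p = 2.
2. Symmetries: it's symmetric under x → −x, forcing even powers of x; it's symmetric under y → −y, forcing even powers of y.
3. Observable constraints: it meets the y-axis at y = 0 (among the integer gridlines); one x-axis crossing is at x = 0; it crosses the z-axis at the gridline z = 0.
4. Assembling these constraints gives the stated polynomial.

3*x^2 - 2*y^2 - 2*z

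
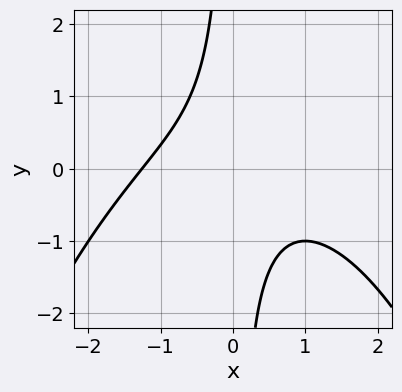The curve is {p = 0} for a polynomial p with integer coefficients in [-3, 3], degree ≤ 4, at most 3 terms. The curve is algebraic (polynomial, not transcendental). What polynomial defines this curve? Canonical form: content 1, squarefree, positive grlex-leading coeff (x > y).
x^3 + 3*x*y + 2

First, deg p = 3. A generic line meets the curve in up to 3 points.
Next, reading off the gridlines: no y-intercept at any integer in the box.
Finally, assembling these constraints gives the stated polynomial.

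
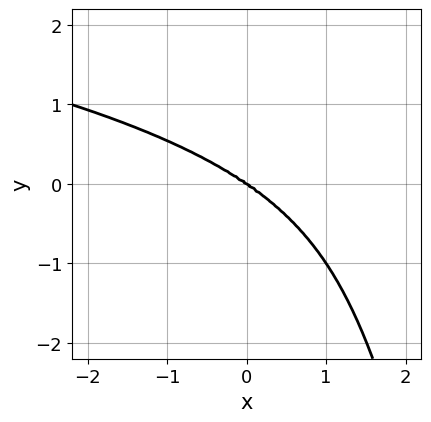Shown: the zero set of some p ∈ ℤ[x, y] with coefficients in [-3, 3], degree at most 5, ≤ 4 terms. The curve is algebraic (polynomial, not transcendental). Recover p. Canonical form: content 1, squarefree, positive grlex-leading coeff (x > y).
1. Degree: a generic line meets the curve in up to 4 points, so deg p = 4.
2. Against the integer gridlines: it crosses the x-axis at the gridline x = 0; it meets the y-axis at y = 0 (among the integer gridlines).
3. Putting this together gives p.

x^2*y^2 + x^3 + x^2*y + y^3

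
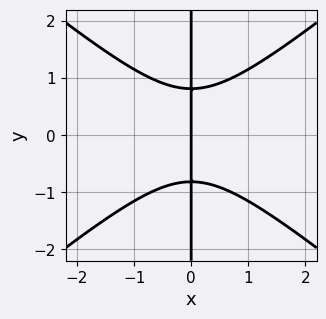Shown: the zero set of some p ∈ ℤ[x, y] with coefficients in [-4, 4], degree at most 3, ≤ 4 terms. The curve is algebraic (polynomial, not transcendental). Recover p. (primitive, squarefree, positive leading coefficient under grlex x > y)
2*x^3 - 3*x*y^2 + 2*x

(a) deg p = 3. No degree-2 curve has this shape.
(b) Symmetries: it's symmetric under y → −y, forcing even powers of y.
(c) From the visible intercepts: it meets the x-axis at x = 0 (among the integer gridlines); every point of the y-axis in the box is on the curve.
(d) Matching integer coefficients to the picture gives p.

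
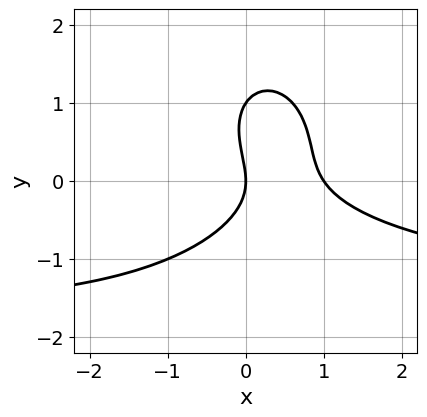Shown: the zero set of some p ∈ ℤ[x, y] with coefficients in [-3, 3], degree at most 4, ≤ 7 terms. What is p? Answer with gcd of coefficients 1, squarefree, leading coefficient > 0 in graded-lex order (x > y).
(a) The degree is 3 — the shape is more complex than any degree-2 curve.
(b) Observable constraints: among the integer gridlines, it crosses the x-axis at x ∈ {0, 1}; among the integer gridlines, it crosses the y-axis at y ∈ {0, 1}.
(c) These observations pin down the coefficients.

2*x^2*y + 2*y^3 + 3*x^2 - 2*y^2 - 3*x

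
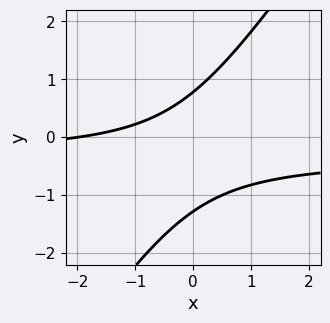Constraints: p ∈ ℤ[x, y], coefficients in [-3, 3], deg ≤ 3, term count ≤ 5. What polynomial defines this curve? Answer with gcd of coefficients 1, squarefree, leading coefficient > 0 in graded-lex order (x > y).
(a) deg p = 2. No degree-1 curve has this shape.
(b) Reading off the gridlines: one x-axis crossing is at x = -2.
(c) Putting this together gives p.

3*x*y - 2*y^2 + x - y + 2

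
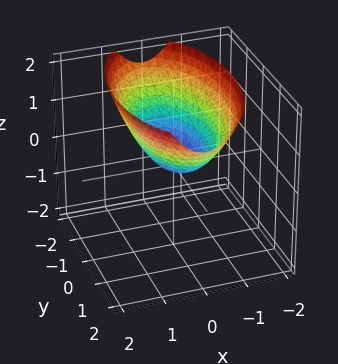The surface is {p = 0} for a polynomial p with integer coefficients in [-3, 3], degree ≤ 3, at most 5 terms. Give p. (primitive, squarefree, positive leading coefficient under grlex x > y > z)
First, degree: a single bowl opening along one axis; a quadric, so deg p = 2.
Then, symmetries: mirror symmetry x ↦ −x ⇒ only even powers of x; the y ↦ −y reflection is a symmetry, so y appears only in even powers.
Then, from the axis intercepts and sections: it meets the x-axis at x = 0 (among the integer gridlines); one z-axis crossing is at z = 0; one y-axis crossing is at y = 0.
Finally, assembling these constraints gives the stated polynomial.

3*x^2 + y^2 - 3*z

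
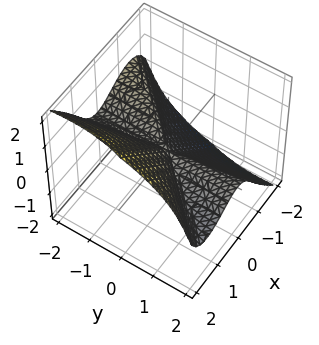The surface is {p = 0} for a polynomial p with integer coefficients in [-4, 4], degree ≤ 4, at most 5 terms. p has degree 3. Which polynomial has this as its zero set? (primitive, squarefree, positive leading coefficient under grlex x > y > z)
2*x^3 - 2*x^2*y - y^2*z - 2*z^3

(a) Degree: the shape is more complex than any degree-2 surface, so deg p = 3.
(b) Observable constraints: the visible y-axis segment lies entirely on the surface; one z-axis crossing is at z = 0.
(c) Assembling these constraints gives the stated polynomial.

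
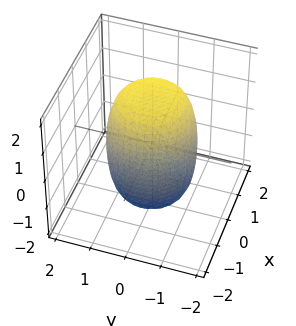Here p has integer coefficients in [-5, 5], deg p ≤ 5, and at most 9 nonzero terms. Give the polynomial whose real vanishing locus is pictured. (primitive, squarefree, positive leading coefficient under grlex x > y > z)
2*x^4 + 4*x^2*y^2 + 2*y^4 - x^2 - y^2 + z^2 - 3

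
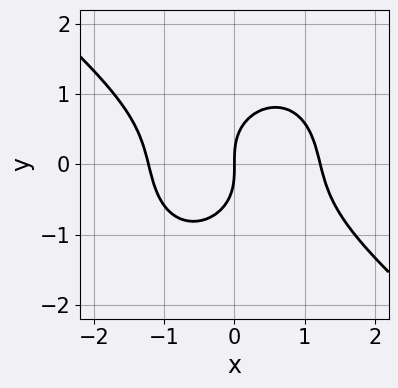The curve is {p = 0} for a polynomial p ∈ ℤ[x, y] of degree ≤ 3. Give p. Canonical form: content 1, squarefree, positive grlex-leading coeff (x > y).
First, degree: a generic line meets the curve in up to 3 points, so deg p = 3.
Next, against the integer gridlines: it meets the x-axis at x = 0 (among the integer gridlines); one y-axis crossing is at y = 0.
Finally, the integer polynomial consistent with all of this is the stated p.

2*x^3 + x^2*y + 2*y^3 - 3*x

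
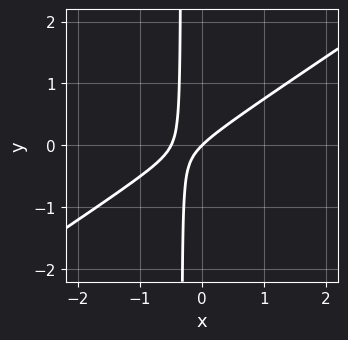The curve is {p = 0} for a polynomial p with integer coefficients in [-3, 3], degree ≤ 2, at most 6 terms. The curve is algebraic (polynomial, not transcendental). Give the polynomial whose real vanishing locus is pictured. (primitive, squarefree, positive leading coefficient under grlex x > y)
2*x^2 - 3*x*y + x - y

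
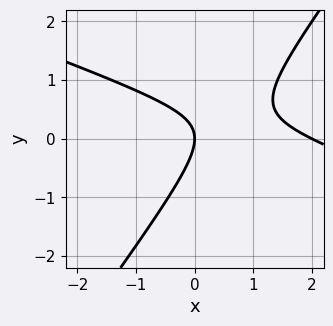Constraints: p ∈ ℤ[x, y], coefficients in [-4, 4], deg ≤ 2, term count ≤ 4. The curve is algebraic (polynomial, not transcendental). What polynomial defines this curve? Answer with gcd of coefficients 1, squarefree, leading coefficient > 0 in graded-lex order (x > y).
x^2 + 2*x*y - 2*y^2 - 2*x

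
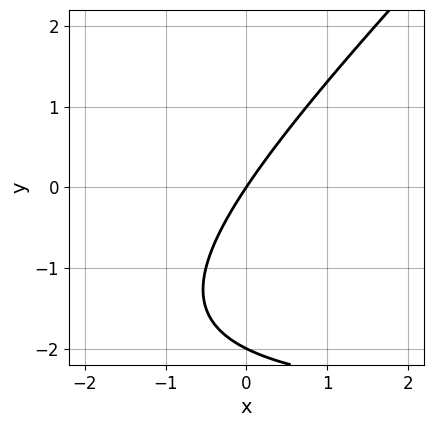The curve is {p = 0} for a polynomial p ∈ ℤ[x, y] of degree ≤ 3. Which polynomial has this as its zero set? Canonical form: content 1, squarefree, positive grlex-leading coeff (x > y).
x*y - y^2 + 3*x - 2*y

1. Degree: no degree-1 curve has this shape, so deg p = 2.
2. Reading off the gridlines: one x-axis crossing is at x = 0; among the integer gridlines, it crosses the y-axis at y ∈ {-2, 0}.
3. Together with the visible shape, these determine p as stated.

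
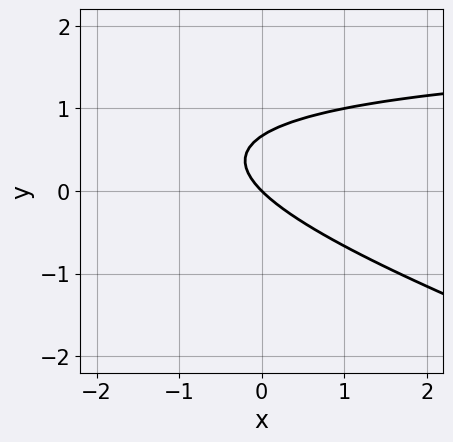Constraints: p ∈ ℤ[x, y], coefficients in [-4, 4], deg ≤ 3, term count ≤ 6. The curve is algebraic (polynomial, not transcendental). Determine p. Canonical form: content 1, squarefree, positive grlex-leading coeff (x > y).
(a) deg p = 2. No degree-1 curve has this shape.
(b) Observable constraints: it meets the y-axis at y = 0 (among the integer gridlines); it crosses the x-axis at the gridline x = 0.
(c) The integer polynomial consistent with all of this is the stated p.

x*y + 3*y^2 - 2*x - 2*y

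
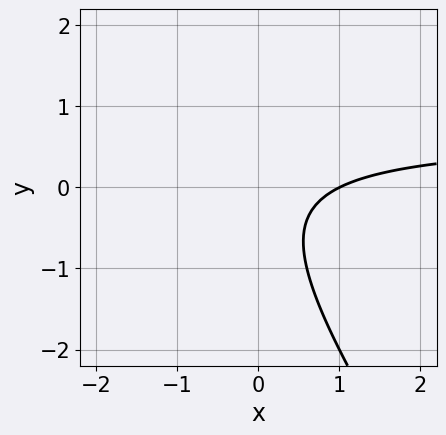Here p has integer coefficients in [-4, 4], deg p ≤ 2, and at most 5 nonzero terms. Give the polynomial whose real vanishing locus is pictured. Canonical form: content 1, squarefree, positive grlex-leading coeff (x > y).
1. Degree: no degree-1 curve has this shape, so deg p = 2.
2. From the axis intercepts and sections: it meets the x-axis at x = 1 (among the integer gridlines); it misses every integer gridline on the y-axis.
3. Fitting integer coefficients to these (and the overall shape) gives p.

3*x*y + 2*y^2 - 2*x + y + 2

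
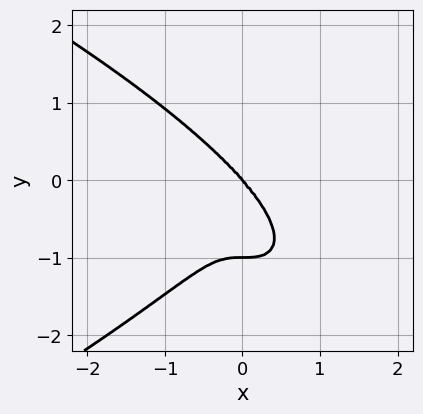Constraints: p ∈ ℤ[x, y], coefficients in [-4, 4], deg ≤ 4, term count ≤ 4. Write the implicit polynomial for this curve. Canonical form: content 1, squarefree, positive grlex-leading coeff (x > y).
The degree is 4 — no degree-3 curve has this shape.
Checking where it meets the axes: it crosses the x-axis at the gridline x = 0; among the integer gridlines, it crosses the y-axis at y ∈ {-1, 0}.
Solving for integer coefficients yields p as stated.

2*y^4 + 3*x^3 + 2*y^3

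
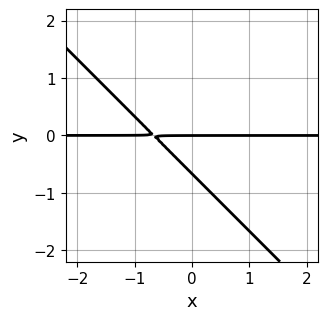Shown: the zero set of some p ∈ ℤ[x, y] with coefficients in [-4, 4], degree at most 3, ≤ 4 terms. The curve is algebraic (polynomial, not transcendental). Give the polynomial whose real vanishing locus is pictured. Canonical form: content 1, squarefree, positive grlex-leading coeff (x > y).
(a) Degree: no degree-1 curve has this shape, so deg p = 2.
(b) From the visible intercepts: one y-axis crossing is at y = 0; the visible x-axis segment lies entirely on the curve.
(c) Together with the visible shape, these determine p as stated.

3*x*y + 3*y^2 + 2*y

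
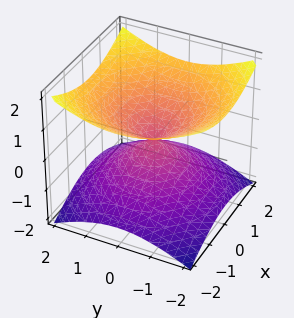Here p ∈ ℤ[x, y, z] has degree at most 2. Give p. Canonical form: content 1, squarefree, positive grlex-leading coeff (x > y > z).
x^2 + y^2 - 2*z^2

First, deg p = 2. A double cone through the origin; a quadric.
Then, symmetries: the z ↦ −z reflection is a symmetry, so z appears only in even powers; the z-axis is an axis of rotation, so x and y enter only as x² + y².
Then, reading off the gridlines: it crosses the x-axis at the gridline x = 0; it meets the y-axis at y = 0 (among the integer gridlines); it crosses the z-axis at the gridline z = 0.
Finally, putting this together gives p.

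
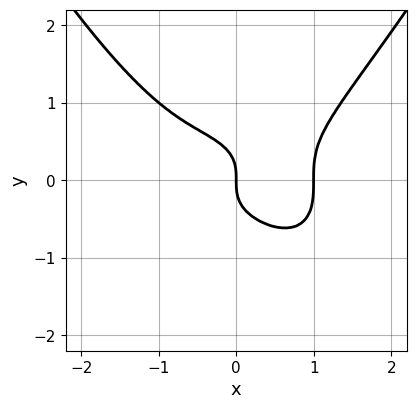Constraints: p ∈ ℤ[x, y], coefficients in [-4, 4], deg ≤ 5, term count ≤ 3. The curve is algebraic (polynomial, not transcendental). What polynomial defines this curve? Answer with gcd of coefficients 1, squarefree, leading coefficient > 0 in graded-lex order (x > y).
x^4 - 2*y^3 - x

(a) Degree: a generic line meets the curve in up to 4 points, so deg p = 4.
(b) Reading off the gridlines: among the integer gridlines, it crosses the x-axis at x ∈ {0, 1}; it meets the y-axis at y = 0 (among the integer gridlines).
(c) Putting this together gives p.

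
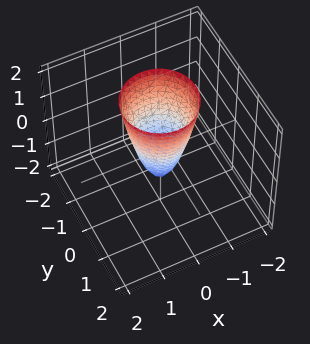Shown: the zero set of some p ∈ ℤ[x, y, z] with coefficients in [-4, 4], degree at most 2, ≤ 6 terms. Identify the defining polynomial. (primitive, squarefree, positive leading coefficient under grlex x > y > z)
3*x^2 + 3*y^2 - z - 1

1. deg p = 2.
2. Symmetry: the surface is invariant under rotation about z: p = q(x² + y², z).
3. Observable constraints: a circular section at z = 2 has radius exactly 1; it meets the z-axis at z = -1 (among the integer gridlines).
4. Assembling these constraints gives the stated polynomial.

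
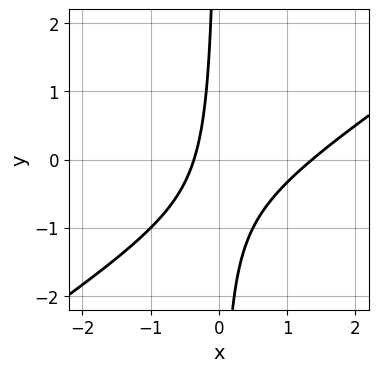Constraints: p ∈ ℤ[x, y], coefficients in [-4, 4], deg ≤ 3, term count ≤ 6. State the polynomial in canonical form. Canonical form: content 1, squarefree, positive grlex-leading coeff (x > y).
2*x^2 - 3*x*y - 2*x - 1

(a) Degree: no degree-1 curve has this shape, so deg p = 2.
(b) Observable constraints: the curve avoids every integer y-axis point in the box.
(c) Putting this together gives p.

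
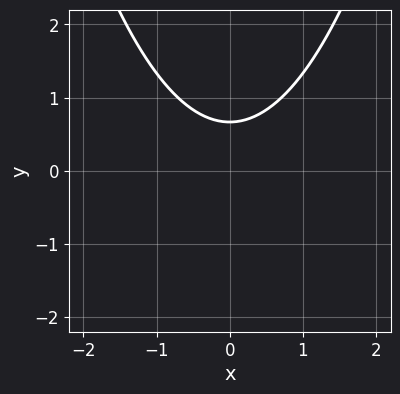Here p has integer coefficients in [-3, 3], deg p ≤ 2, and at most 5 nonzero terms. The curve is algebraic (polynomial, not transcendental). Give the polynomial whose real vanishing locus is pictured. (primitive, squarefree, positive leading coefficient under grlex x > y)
2*x^2 - 3*y + 2

The degree is 2 — no degree-1 curve has this shape.
Symmetries: it's symmetric under x → −x, forcing even powers of x.
Reading off the gridlines: the curve avoids every integer x-axis point in the box.
Fitting integer coefficients to these (and the overall shape) gives p.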